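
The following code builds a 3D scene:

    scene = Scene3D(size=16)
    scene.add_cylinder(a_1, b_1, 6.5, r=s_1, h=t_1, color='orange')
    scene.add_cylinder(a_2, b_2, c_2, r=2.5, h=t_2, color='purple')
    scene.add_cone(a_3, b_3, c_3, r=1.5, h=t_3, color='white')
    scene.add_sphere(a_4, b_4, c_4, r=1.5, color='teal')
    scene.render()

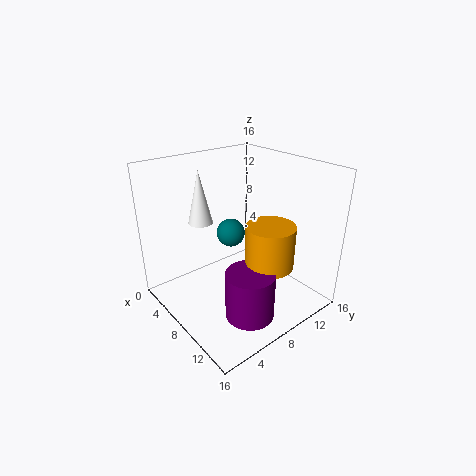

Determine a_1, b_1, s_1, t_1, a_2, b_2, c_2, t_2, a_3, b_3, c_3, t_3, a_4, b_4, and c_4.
a_1 = 12.5; b_1 = 8.5; s_1 = 2.5; t_1 = 4.5; a_2 = 13; b_2 = 5.5; c_2 = 2; t_2 = 5; a_3 = 2; b_3 = 7; c_3 = 8; t_3 = 6.5; a_4 = 8; b_4 = 7; c_4 = 9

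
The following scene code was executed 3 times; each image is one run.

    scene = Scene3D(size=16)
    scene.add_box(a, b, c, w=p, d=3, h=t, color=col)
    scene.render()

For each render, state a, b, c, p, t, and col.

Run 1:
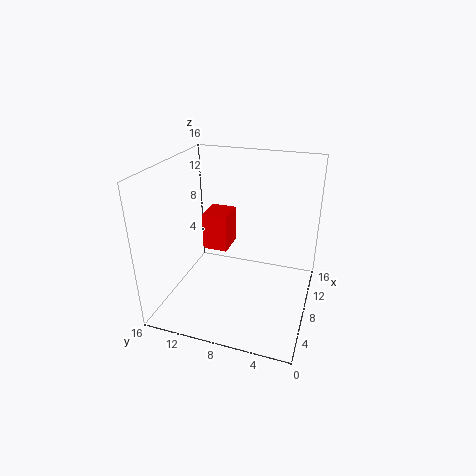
a = 9.5
b = 10
c = 5
p = 3.5
t = 4.5
col = 'red'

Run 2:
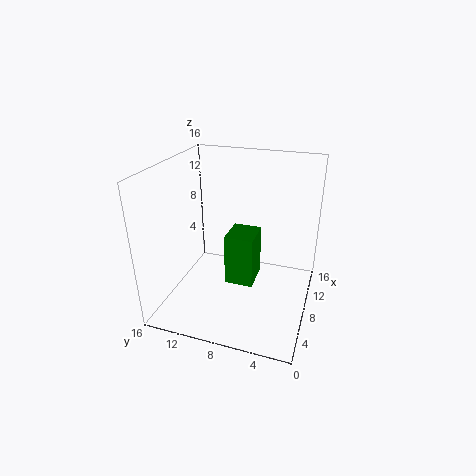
a = 5
b = 5.5
c = 4
p = 3.5
t = 5.5
col = 'green'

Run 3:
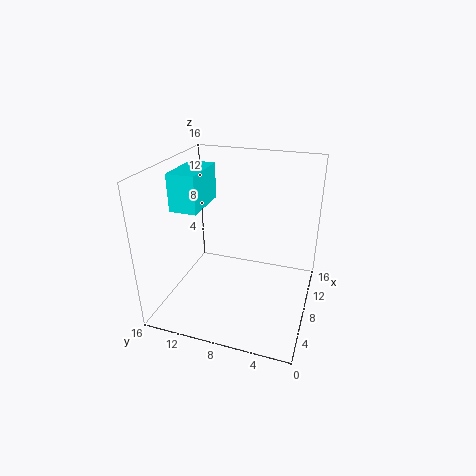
a = 5
b = 11.5
c = 11.5
p = 5.5
t = 4
col = 'cyan'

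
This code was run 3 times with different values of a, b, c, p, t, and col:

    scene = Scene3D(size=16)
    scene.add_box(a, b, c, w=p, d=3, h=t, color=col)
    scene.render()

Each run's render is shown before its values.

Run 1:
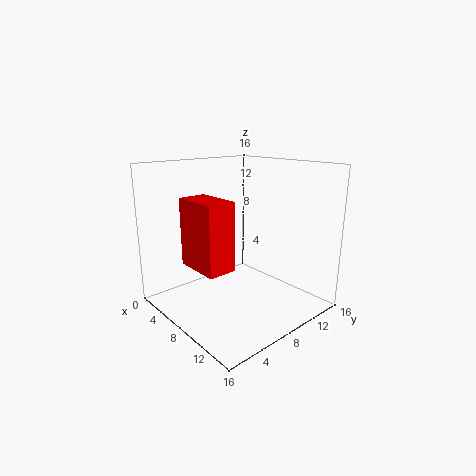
a = 6; b = 2; c = 6; p = 5; t = 7; col = 'red'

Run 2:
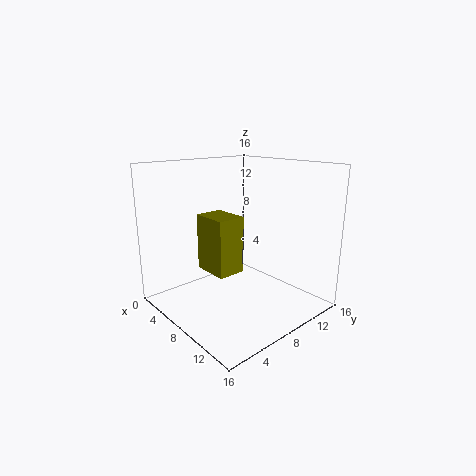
a = 6; b = 4; c = 5; p = 4; t = 6; col = 'olive'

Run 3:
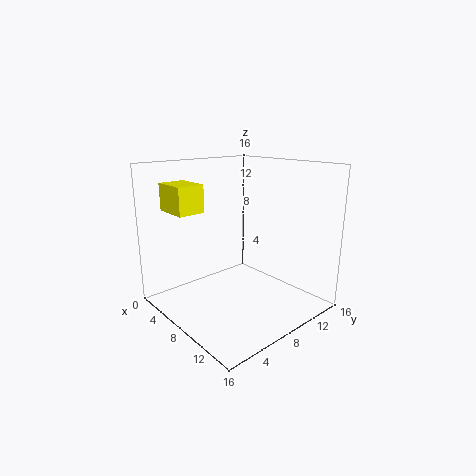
a = 2; b = 2; c = 11; p = 4; t = 3; col = 'yellow'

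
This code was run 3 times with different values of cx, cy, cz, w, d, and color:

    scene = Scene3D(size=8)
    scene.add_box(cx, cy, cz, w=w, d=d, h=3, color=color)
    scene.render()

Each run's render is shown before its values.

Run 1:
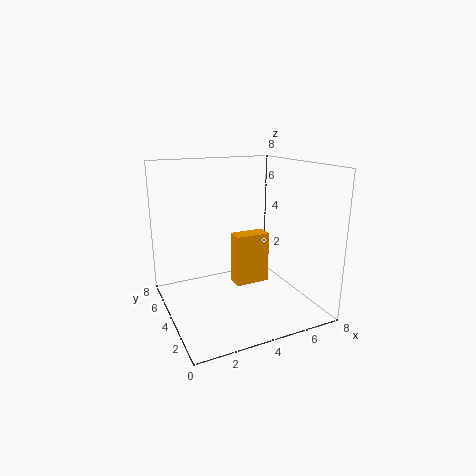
cx = 4
cy = 4
cz = 1
w = 2
d = 1
color = 'orange'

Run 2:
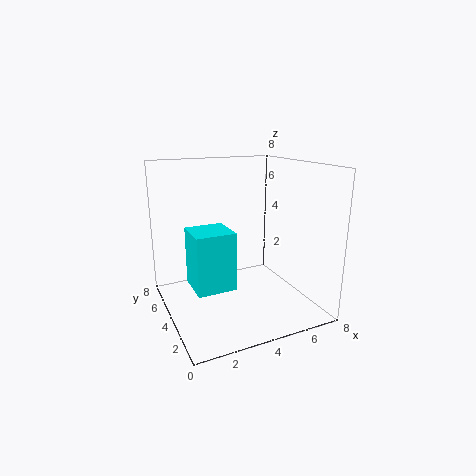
cx = 1
cy = 2
cz = 2
w = 2
d = 2
color = 'cyan'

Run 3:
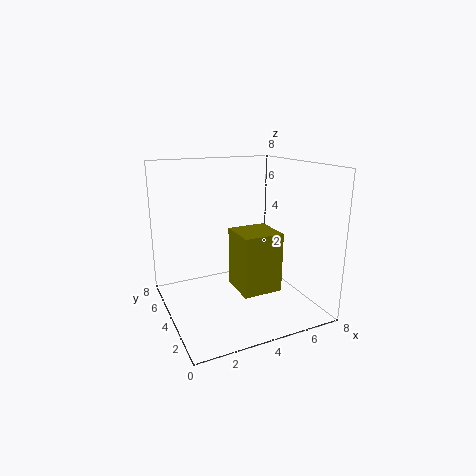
cx = 3
cy = 1
cz = 2
w = 2
d = 2
color = 'olive'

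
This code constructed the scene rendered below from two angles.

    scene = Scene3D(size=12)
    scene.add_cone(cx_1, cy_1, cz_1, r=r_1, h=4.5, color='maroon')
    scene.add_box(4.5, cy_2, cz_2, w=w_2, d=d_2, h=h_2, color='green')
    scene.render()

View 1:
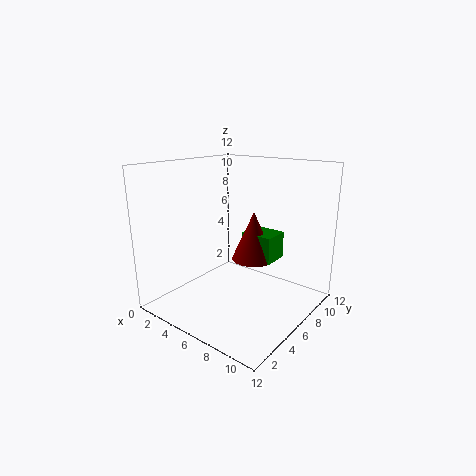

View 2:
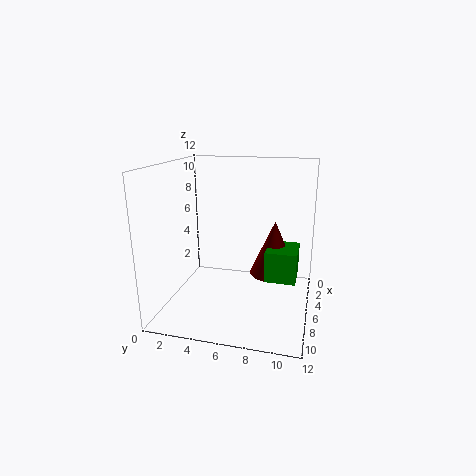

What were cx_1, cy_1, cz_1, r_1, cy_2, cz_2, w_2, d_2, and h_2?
cx_1 = 5.5
cy_1 = 9
cz_1 = 3
r_1 = 2
cy_2 = 8.5
cz_2 = 3
w_2 = 3
d_2 = 2.5
h_2 = 2.5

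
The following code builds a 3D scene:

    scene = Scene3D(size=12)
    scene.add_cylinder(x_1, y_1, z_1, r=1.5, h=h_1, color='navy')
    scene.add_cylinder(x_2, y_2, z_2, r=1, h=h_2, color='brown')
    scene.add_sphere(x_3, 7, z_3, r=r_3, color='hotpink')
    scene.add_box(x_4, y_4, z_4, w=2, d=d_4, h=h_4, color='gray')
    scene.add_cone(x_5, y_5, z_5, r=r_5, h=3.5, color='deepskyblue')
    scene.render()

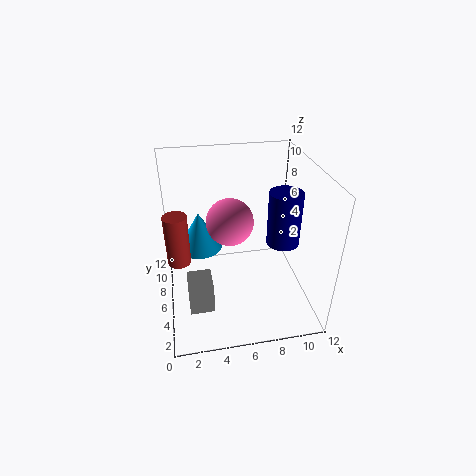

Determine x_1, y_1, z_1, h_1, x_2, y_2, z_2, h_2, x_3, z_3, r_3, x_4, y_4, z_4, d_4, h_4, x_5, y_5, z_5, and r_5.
x_1 = 10.5; y_1 = 7.5; z_1 = 4; h_1 = 5; x_2 = 1; y_2 = 7; z_2 = 3.5; h_2 = 4.5; x_3 = 5.5; z_3 = 7; r_3 = 2; x_4 = 1.5; y_4 = 3; z_4 = 1; d_4 = 2.5; h_4 = 2.5; x_5 = 3; y_5 = 9; z_5 = 3.5; r_5 = 2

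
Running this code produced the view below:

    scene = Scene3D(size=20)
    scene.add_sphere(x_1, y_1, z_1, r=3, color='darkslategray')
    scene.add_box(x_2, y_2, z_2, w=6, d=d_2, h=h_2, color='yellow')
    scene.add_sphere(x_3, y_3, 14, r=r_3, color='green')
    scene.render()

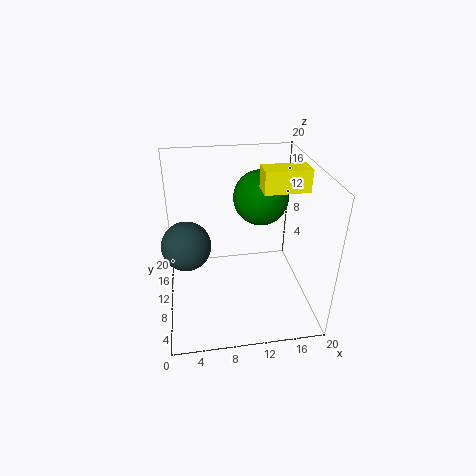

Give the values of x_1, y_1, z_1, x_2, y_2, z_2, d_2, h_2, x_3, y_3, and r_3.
x_1 = 3; y_1 = 6; z_1 = 12; x_2 = 13; y_2 = 8; z_2 = 17; d_2 = 3; h_2 = 3; x_3 = 14; y_3 = 14; r_3 = 4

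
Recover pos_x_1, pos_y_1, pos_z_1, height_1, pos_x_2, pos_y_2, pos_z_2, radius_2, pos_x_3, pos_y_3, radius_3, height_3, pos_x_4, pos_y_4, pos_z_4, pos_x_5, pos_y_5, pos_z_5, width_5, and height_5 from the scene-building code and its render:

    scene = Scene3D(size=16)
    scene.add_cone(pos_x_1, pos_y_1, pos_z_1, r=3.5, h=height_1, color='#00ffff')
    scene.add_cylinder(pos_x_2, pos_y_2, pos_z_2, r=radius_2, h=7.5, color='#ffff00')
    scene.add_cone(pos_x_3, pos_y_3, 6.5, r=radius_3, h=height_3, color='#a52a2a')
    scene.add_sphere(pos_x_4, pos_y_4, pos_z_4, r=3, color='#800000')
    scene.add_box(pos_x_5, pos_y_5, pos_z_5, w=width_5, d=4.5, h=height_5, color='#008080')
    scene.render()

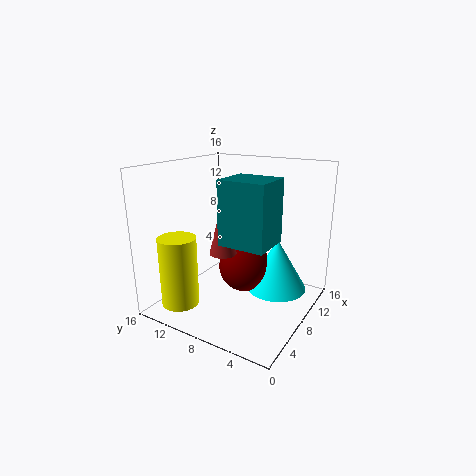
pos_x_1 = 11; pos_y_1 = 4.5; pos_z_1 = 1.5; height_1 = 6; pos_x_2 = 2.5; pos_y_2 = 12; pos_z_2 = 1.5; radius_2 = 2; pos_x_3 = 6.5; pos_y_3 = 9; radius_3 = 1.5; height_3 = 6; pos_x_4 = 9.5; pos_y_4 = 8; pos_z_4 = 4; pos_x_5 = 2; pos_y_5 = 2; pos_z_5 = 9.5; width_5 = 4; height_5 = 6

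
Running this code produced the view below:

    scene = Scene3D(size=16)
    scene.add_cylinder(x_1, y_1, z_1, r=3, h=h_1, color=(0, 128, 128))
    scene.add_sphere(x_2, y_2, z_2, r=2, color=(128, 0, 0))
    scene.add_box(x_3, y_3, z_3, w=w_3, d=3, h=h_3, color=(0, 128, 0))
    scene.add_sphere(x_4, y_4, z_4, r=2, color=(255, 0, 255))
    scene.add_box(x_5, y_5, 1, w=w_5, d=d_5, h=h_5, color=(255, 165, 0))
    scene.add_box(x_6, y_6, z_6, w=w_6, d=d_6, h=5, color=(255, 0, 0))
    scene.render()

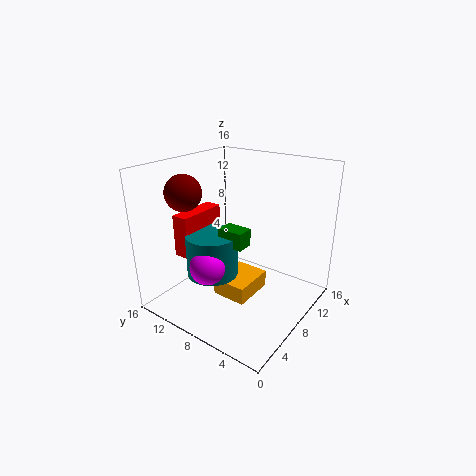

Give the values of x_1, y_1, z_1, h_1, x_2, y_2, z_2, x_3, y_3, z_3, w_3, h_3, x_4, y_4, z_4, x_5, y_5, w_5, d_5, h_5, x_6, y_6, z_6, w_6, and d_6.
x_1 = 7; y_1 = 11; z_1 = 3; h_1 = 5; x_2 = 5; y_2 = 13; z_2 = 13; x_3 = 7; y_3 = 7; z_3 = 7; w_3 = 2; h_3 = 2; x_4 = 5; y_4 = 10; z_4 = 5; x_5 = 6; y_5 = 6; w_5 = 5; d_5 = 4; h_5 = 2; x_6 = 5; y_6 = 13; z_6 = 5; w_6 = 6; d_6 = 2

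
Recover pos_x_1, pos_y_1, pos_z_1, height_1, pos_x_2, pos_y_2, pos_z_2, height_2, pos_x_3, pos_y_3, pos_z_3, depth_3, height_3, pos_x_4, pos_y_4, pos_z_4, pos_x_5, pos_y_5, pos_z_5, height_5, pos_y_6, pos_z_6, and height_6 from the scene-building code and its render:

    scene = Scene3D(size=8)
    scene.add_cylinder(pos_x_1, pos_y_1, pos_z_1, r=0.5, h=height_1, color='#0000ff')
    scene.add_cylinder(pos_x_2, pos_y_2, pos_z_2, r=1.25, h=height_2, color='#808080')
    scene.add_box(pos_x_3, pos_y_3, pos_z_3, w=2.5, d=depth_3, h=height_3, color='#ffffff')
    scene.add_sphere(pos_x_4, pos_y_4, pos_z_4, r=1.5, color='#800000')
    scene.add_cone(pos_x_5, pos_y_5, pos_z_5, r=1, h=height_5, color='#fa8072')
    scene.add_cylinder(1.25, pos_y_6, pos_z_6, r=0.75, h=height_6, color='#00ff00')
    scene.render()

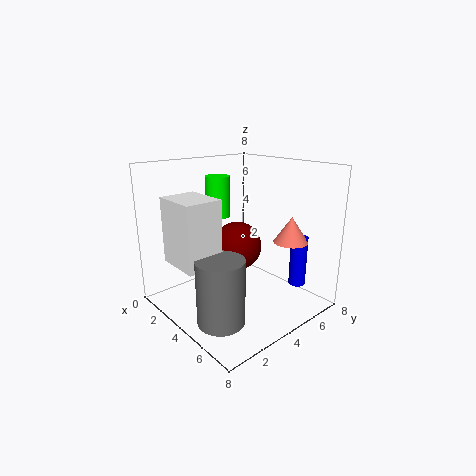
pos_x_1 = 5.75, pos_y_1 = 7.25, pos_z_1 = 0.75, height_1 = 3, pos_x_2 = 5.25, pos_y_2 = 1.75, pos_z_2 = 0.25, height_2 = 3.5, pos_x_3 = 2, pos_y_3 = 0.5, pos_z_3 = 3, depth_3 = 2, height_3 = 3.5, pos_x_4 = 2.5, pos_y_4 = 5.25, pos_z_4 = 2.75, pos_x_5 = 5.5, pos_y_5 = 6.75, pos_z_5 = 3.5, height_5 = 1.5, pos_y_6 = 4.75, pos_z_6 = 4.5, height_6 = 2.5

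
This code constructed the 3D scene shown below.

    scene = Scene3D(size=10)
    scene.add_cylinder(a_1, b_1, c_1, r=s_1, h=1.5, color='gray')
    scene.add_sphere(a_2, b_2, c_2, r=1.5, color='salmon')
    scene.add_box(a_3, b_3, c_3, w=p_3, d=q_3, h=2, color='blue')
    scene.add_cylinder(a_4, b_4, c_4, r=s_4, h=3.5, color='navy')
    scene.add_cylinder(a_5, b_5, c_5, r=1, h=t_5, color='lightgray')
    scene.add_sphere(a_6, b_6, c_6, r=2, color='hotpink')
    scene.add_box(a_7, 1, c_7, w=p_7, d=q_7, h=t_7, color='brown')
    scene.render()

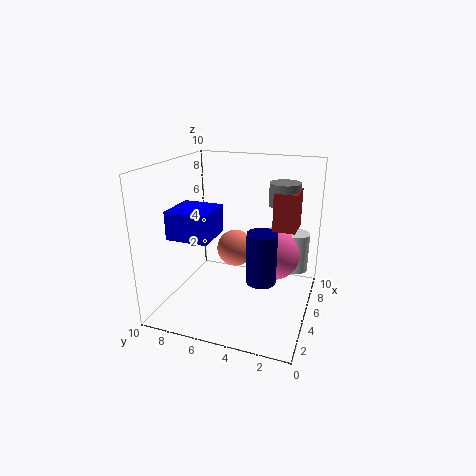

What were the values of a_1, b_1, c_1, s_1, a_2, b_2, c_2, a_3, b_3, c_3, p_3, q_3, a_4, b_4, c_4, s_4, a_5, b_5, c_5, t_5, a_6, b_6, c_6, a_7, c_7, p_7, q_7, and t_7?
a_1 = 5.5
b_1 = 2
c_1 = 7.5
s_1 = 1
a_2 = 8.5
b_2 = 6.5
c_2 = 2.5
a_3 = 3
b_3 = 6.5
c_3 = 5
p_3 = 3
q_3 = 3
a_4 = 4
b_4 = 3
c_4 = 2.5
s_4 = 1
a_5 = 8.5
b_5 = 1.5
c_5 = 1.5
t_5 = 3
a_6 = 7.5
b_6 = 3
c_6 = 3
a_7 = 4.5
c_7 = 6
p_7 = 2
q_7 = 1.5
t_7 = 2.5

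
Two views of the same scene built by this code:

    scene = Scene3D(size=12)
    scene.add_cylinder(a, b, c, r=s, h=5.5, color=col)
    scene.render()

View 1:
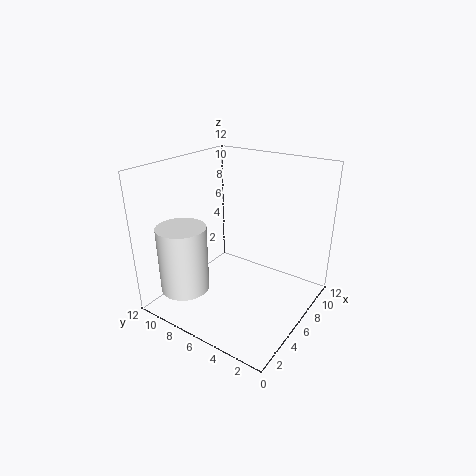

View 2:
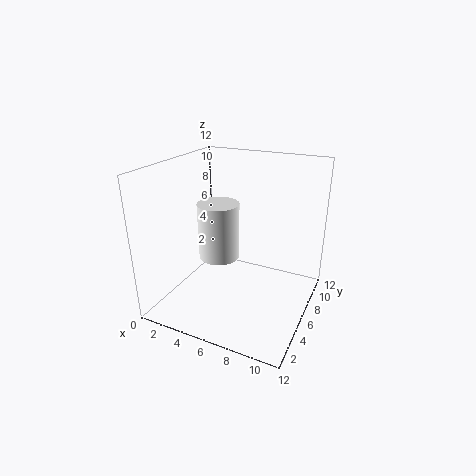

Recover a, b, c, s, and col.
a = 2.5, b = 9, c = 2, s = 2, col = 'white'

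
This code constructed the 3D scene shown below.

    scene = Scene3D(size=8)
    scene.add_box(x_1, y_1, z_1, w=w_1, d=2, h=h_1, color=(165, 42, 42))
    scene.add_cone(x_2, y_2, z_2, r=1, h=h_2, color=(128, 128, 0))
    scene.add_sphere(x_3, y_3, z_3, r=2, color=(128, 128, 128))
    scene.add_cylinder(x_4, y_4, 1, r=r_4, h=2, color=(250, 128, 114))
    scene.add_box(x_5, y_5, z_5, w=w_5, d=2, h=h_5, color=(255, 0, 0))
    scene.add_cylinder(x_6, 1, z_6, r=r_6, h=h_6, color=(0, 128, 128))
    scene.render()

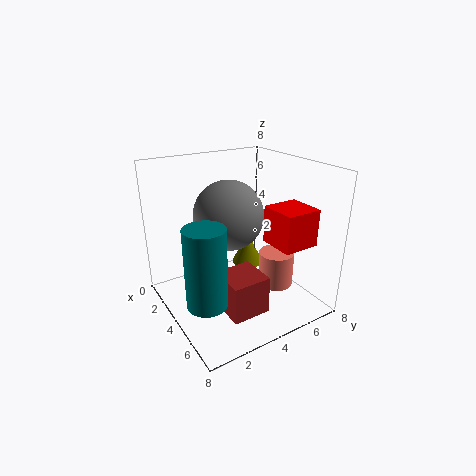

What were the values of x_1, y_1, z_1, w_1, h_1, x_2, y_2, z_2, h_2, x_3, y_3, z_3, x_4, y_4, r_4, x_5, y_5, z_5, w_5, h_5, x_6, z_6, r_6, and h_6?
x_1 = 5, y_1 = 2, z_1 = 1, w_1 = 2, h_1 = 2, x_2 = 2, y_2 = 6, z_2 = 1, h_2 = 2, x_3 = 3, y_3 = 4, z_3 = 5, x_4 = 5, y_4 = 6, r_4 = 1, x_5 = 5, y_5 = 5, z_5 = 4, w_5 = 2, h_5 = 2, x_6 = 6, z_6 = 2, r_6 = 1, h_6 = 4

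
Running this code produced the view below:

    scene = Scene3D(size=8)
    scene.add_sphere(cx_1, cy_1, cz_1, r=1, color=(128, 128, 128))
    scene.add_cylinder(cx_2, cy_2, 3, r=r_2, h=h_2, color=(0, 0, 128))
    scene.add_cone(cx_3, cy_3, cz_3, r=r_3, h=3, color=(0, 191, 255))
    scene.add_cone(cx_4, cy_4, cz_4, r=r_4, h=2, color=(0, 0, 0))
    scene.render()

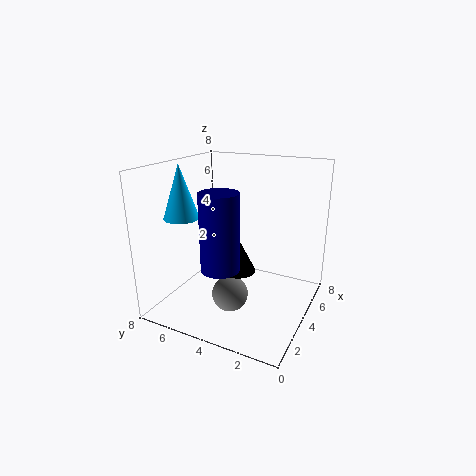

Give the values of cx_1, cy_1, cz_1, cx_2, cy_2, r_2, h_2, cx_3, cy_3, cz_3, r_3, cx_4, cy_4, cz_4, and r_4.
cx_1 = 3; cy_1 = 4; cz_1 = 1; cx_2 = 2; cy_2 = 4; r_2 = 1; h_2 = 4; cx_3 = 3; cy_3 = 7; cz_3 = 5; r_3 = 1; cx_4 = 4; cy_4 = 4; cz_4 = 2; r_4 = 1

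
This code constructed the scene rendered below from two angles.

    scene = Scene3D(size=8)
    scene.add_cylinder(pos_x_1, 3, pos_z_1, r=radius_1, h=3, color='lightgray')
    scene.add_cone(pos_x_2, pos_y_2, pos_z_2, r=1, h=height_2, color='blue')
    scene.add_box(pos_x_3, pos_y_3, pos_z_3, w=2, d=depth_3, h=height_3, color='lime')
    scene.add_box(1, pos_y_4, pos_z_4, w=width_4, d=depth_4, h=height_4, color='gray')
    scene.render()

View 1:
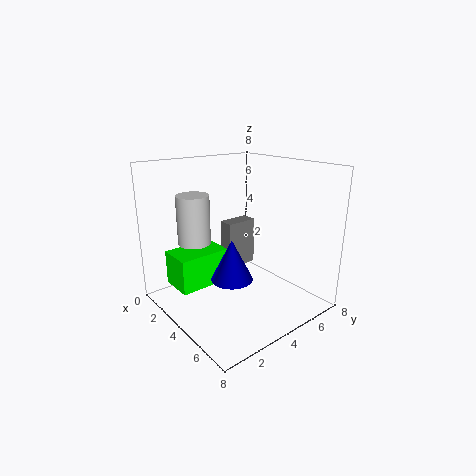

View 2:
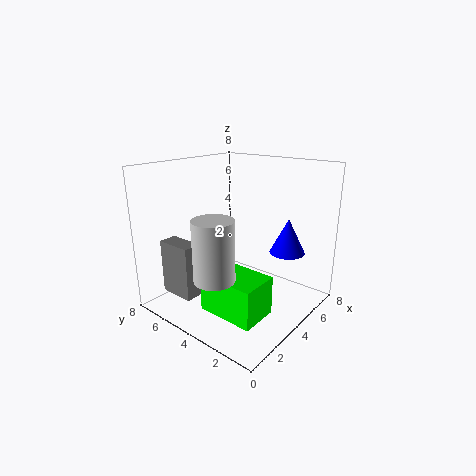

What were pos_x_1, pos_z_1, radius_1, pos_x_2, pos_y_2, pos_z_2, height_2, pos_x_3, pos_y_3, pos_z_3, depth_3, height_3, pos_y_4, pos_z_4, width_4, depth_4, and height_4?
pos_x_1 = 1
pos_z_1 = 3
radius_1 = 1
pos_x_2 = 6
pos_y_2 = 2
pos_z_2 = 3
height_2 = 2
pos_x_3 = 1
pos_y_3 = 1
pos_z_3 = 1
depth_3 = 3
height_3 = 2
pos_y_4 = 5
pos_z_4 = 1
width_4 = 1
depth_4 = 2
height_4 = 3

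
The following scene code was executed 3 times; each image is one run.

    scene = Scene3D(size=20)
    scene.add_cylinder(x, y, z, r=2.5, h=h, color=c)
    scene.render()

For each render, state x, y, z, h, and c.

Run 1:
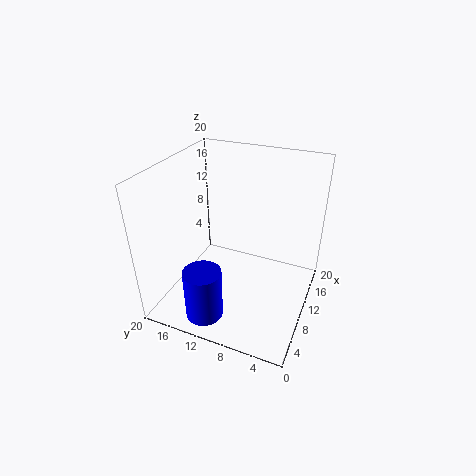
x = 3
y = 12
z = 1.5
h = 7
c = 'blue'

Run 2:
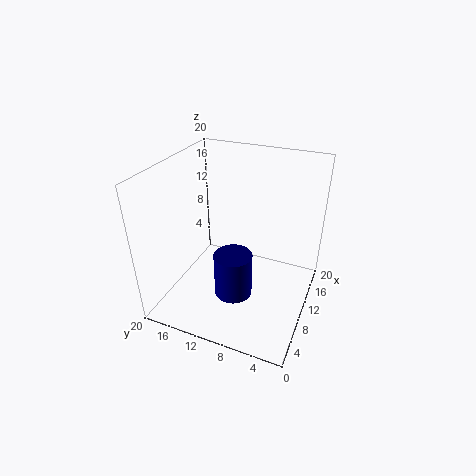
x = 6
y = 9
z = 4
h = 6
c = 'navy'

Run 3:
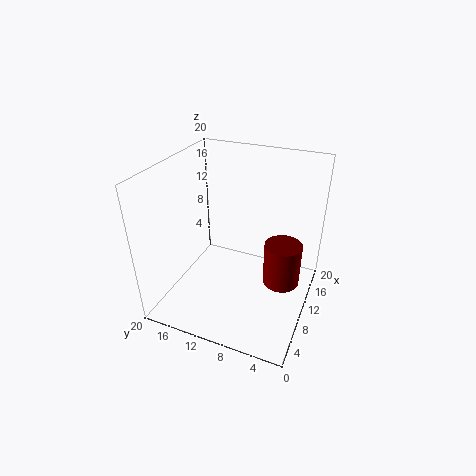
x = 10
y = 3.5
z = 4.5
h = 6
c = 'maroon'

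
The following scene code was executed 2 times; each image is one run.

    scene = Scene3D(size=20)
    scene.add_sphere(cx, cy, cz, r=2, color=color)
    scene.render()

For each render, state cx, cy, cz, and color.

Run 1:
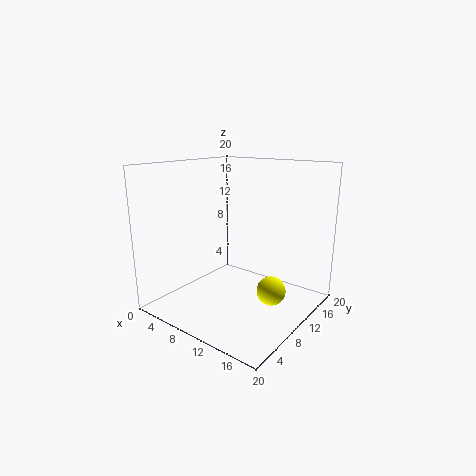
cx = 15; cy = 11; cz = 3; color = 'yellow'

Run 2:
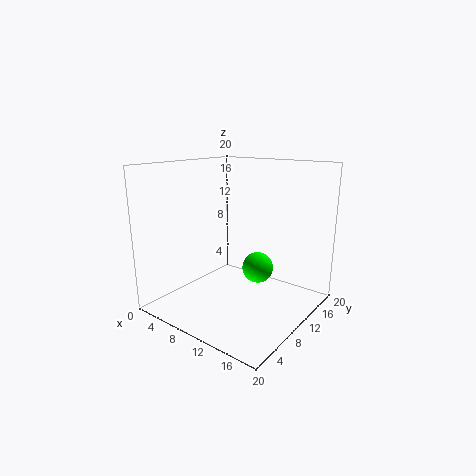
cx = 14; cy = 9; cz = 7; color = 'lime'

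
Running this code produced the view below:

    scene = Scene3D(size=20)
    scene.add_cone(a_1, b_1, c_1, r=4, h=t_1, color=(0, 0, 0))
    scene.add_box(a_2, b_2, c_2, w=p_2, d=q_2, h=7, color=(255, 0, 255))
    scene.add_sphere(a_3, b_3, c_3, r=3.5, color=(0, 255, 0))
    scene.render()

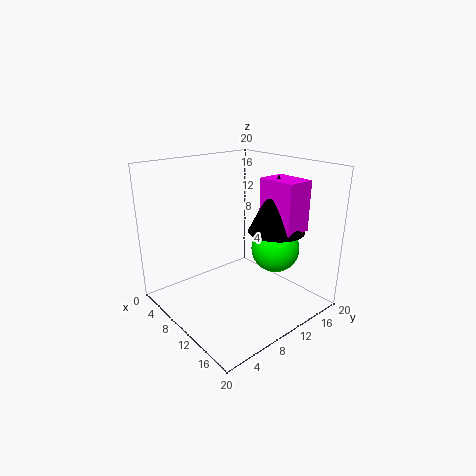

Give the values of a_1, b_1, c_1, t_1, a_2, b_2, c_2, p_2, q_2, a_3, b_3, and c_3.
a_1 = 12.5; b_1 = 15; c_1 = 10.5; t_1 = 8; a_2 = 10.5; b_2 = 13.5; c_2 = 11; p_2 = 5.5; q_2 = 4; a_3 = 12; b_3 = 15.5; c_3 = 7.5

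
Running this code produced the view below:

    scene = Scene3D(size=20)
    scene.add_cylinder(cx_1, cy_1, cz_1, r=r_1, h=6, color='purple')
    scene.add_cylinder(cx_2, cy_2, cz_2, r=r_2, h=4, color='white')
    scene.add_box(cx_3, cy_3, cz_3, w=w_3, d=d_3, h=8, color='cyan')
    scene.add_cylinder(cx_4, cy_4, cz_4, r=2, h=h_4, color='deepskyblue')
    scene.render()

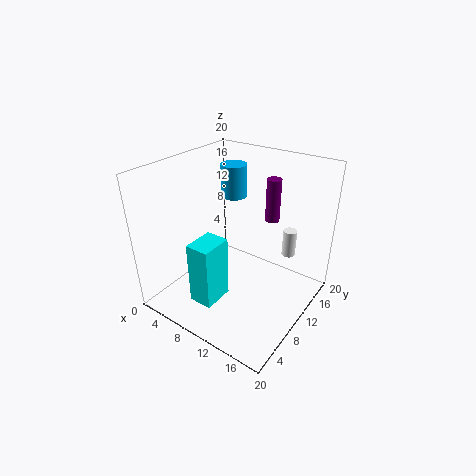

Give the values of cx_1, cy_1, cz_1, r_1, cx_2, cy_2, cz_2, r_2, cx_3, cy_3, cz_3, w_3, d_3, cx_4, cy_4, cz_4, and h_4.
cx_1 = 13; cy_1 = 14; cz_1 = 12; r_1 = 1; cx_2 = 15; cy_2 = 16; cz_2 = 6; r_2 = 1; cx_3 = 9; cy_3 = 1; cz_3 = 5; w_3 = 3; d_3 = 4; cx_4 = 5; cy_4 = 16; cz_4 = 13; h_4 = 5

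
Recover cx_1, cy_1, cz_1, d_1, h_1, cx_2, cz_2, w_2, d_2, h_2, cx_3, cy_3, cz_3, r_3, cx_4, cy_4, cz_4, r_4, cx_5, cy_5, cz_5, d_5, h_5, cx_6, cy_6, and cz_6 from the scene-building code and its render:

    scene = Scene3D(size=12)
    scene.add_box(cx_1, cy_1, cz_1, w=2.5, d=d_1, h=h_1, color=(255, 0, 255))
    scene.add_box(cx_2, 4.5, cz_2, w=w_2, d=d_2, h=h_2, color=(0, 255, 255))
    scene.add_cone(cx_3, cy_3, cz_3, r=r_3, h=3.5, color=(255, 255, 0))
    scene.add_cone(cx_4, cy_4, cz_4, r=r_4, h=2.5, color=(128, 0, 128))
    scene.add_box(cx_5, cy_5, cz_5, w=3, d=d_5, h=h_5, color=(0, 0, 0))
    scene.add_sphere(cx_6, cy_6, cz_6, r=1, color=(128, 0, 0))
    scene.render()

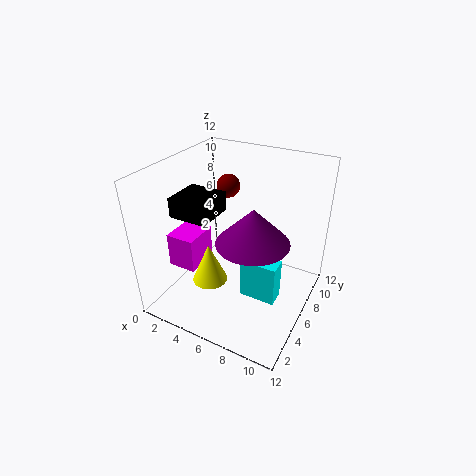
cx_1 = 0.5
cy_1 = 3.5
cz_1 = 3
d_1 = 3
h_1 = 3
cx_2 = 7
cz_2 = 1.5
w_2 = 3
d_2 = 1.5
h_2 = 3.5
cx_3 = 4
cy_3 = 4.5
cz_3 = 2
r_3 = 1.5
cx_4 = 9
cy_4 = 2.5
cz_4 = 8.5
r_4 = 2.5
cx_5 = 2.5
cy_5 = 2
cz_5 = 9
d_5 = 3
h_5 = 1.5
cx_6 = 4
cy_6 = 8
cz_6 = 9.5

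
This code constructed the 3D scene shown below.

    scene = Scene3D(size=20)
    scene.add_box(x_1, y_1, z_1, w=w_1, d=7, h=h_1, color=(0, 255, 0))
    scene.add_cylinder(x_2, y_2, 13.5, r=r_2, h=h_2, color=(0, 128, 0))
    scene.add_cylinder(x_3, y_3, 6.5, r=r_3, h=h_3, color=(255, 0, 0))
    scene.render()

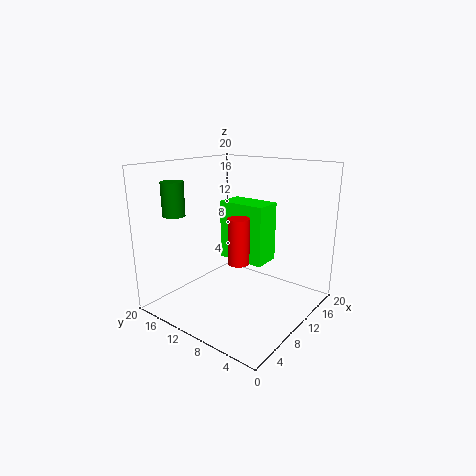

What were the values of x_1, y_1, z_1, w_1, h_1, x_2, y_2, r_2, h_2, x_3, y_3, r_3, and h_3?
x_1 = 11
y_1 = 7
z_1 = 6
w_1 = 4
h_1 = 8.5
x_2 = 4
y_2 = 16
r_2 = 1.5
h_2 = 4.5
x_3 = 9.5
y_3 = 9.5
r_3 = 1.5
h_3 = 6.5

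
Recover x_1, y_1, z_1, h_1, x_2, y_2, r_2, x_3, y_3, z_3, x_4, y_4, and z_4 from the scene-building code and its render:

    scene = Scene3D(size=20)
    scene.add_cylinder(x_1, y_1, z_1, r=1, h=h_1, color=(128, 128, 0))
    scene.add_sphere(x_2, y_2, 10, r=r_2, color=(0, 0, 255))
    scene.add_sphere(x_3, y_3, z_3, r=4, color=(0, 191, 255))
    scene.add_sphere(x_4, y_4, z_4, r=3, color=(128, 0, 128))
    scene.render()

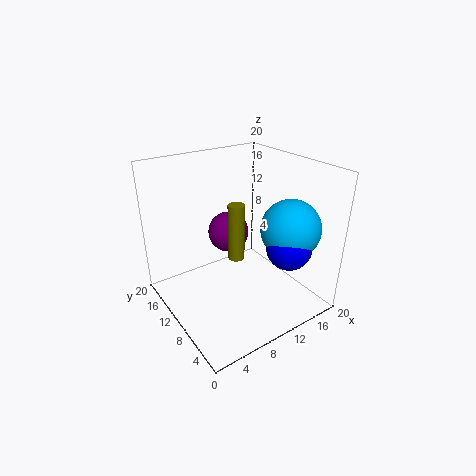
x_1 = 7
y_1 = 6
z_1 = 10
h_1 = 7
x_2 = 14
y_2 = 4
r_2 = 3
x_3 = 15
y_3 = 5
z_3 = 12
x_4 = 11
y_4 = 14
z_4 = 9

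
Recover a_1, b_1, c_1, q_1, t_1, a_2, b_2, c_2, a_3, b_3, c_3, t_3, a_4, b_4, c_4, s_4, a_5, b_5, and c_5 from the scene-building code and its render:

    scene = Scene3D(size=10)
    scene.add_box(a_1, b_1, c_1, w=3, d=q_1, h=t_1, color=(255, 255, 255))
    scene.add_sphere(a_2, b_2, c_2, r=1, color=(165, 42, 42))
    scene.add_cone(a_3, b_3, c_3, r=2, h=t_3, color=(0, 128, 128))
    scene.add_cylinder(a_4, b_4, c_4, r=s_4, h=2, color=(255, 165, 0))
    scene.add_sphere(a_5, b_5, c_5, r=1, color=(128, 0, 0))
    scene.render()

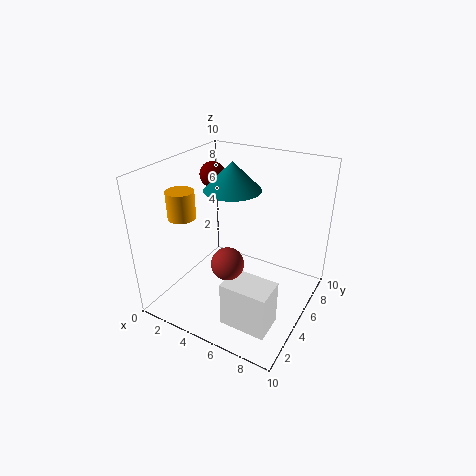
a_1 = 6
b_1 = 1
c_1 = 1
q_1 = 2
t_1 = 3
a_2 = 6
b_2 = 2
c_2 = 5
a_3 = 4
b_3 = 6
c_3 = 8
t_3 = 2
a_4 = 1
b_4 = 4
c_4 = 6
s_4 = 1
a_5 = 1
b_5 = 8
c_5 = 8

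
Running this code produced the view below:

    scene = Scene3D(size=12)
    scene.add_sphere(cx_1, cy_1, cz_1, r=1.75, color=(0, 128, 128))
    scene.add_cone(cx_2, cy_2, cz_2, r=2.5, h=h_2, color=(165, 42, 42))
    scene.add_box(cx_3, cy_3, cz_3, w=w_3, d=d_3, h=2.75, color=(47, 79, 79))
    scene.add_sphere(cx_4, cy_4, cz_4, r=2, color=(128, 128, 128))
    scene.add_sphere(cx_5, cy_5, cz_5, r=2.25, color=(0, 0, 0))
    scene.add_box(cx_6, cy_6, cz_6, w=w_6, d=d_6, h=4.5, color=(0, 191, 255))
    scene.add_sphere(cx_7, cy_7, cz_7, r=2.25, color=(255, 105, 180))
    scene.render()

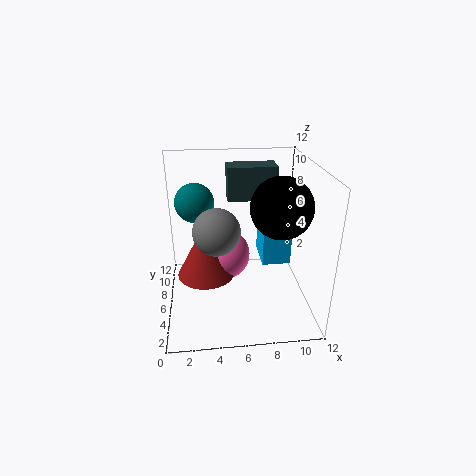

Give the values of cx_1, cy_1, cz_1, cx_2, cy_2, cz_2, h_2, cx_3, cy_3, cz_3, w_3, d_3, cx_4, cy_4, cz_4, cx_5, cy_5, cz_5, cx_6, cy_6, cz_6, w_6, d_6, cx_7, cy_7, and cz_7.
cx_1 = 2.5; cy_1 = 9.25; cz_1 = 8; cx_2 = 3.25; cy_2 = 6.75; cz_2 = 2.25; h_2 = 4.75; cx_3 = 5.25; cy_3 = 6.5; cz_3 = 9; w_3 = 4; d_3 = 2; cx_4 = 4.25; cy_4 = 6.25; cz_4 = 6.5; cx_5 = 8.75; cy_5 = 3; cz_5 = 9.75; cx_6 = 7.75; cy_6 = 4; cz_6 = 4.5; w_6 = 2.25; d_6 = 3; cx_7 = 5; cy_7 = 7.75; cz_7 = 3.5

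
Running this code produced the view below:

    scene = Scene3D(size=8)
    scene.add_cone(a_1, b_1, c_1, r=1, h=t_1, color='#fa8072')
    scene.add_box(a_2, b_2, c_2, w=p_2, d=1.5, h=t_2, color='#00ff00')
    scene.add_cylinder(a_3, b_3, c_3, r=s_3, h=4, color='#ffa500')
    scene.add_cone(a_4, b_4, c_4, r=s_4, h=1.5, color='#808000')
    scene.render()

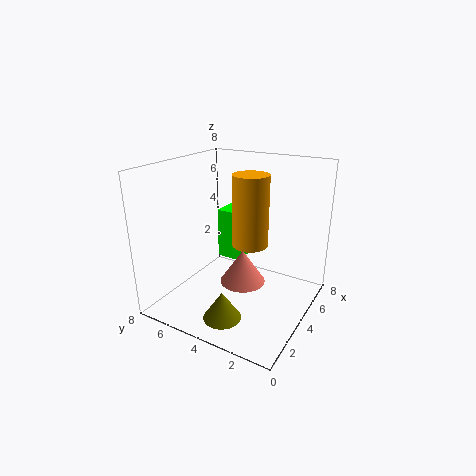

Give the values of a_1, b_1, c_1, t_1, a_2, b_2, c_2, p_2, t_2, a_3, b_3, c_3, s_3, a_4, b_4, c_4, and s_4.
a_1 = 1, b_1 = 2, c_1 = 3.5, t_1 = 1.5, a_2 = 5, b_2 = 4.5, c_2 = 2, p_2 = 2, t_2 = 3, a_3 = 4.5, b_3 = 3.5, c_3 = 3.5, s_3 = 1, a_4 = 1.5, b_4 = 3.5, c_4 = 0.5, s_4 = 1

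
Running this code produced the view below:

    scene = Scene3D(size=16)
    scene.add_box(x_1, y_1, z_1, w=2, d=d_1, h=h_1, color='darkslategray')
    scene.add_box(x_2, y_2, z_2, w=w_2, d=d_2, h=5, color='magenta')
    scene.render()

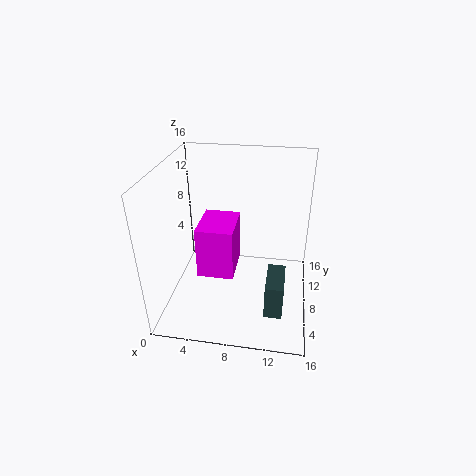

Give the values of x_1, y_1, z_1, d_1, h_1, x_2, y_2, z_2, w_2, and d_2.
x_1 = 11.5; y_1 = 4; z_1 = 0.5; d_1 = 4.5; h_1 = 4; x_2 = 5; y_2 = 2; z_2 = 7; w_2 = 3.5; d_2 = 4.5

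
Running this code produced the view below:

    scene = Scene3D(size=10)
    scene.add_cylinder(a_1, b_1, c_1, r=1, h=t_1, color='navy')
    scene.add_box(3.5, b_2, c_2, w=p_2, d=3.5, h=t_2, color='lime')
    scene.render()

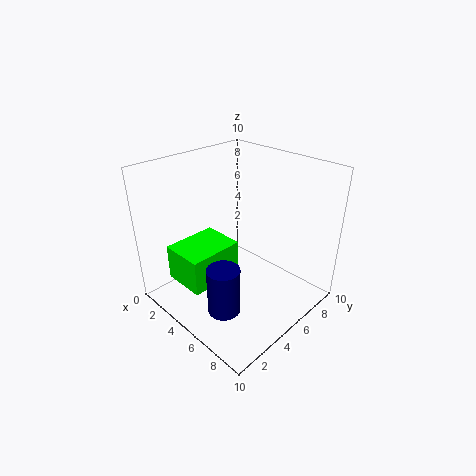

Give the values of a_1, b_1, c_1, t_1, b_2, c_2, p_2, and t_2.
a_1 = 7.25, b_1 = 1.5, c_1 = 2.25, t_1 = 3, b_2 = 0.25, c_2 = 3.5, p_2 = 2.75, t_2 = 2.25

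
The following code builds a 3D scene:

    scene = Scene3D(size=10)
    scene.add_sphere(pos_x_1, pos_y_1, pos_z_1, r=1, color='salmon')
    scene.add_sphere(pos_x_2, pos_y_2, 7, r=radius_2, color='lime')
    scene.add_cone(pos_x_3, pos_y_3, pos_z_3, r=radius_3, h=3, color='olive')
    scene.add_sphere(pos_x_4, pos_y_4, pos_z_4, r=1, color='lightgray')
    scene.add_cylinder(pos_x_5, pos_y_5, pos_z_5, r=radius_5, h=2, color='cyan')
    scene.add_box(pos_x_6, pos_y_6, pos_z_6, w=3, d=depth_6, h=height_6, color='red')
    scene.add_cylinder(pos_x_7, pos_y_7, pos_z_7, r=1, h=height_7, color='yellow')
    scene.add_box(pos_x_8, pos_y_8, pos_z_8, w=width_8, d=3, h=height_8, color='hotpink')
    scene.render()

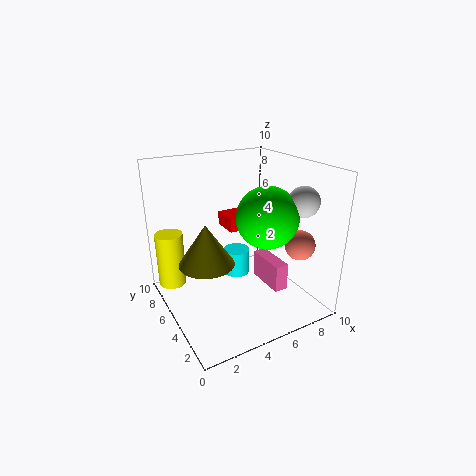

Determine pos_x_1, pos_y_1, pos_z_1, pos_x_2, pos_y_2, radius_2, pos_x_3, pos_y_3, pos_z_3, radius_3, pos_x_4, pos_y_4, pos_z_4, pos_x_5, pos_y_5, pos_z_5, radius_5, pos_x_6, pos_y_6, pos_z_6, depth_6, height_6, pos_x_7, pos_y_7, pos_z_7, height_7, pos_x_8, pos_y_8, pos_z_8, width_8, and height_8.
pos_x_1 = 8, pos_y_1 = 2, pos_z_1 = 5, pos_x_2 = 6, pos_y_2 = 3, radius_2 = 2, pos_x_3 = 3, pos_y_3 = 6, pos_z_3 = 3, radius_3 = 2, pos_x_4 = 8, pos_y_4 = 2, pos_z_4 = 8, pos_x_5 = 6, pos_y_5 = 7, pos_z_5 = 1, radius_5 = 1, pos_x_6 = 5, pos_y_6 = 6, pos_z_6 = 5, depth_6 = 2, height_6 = 1, pos_x_7 = 1, pos_y_7 = 8, pos_z_7 = 1, height_7 = 4, pos_x_8 = 7, pos_y_8 = 3, pos_z_8 = 1, width_8 = 1, height_8 = 2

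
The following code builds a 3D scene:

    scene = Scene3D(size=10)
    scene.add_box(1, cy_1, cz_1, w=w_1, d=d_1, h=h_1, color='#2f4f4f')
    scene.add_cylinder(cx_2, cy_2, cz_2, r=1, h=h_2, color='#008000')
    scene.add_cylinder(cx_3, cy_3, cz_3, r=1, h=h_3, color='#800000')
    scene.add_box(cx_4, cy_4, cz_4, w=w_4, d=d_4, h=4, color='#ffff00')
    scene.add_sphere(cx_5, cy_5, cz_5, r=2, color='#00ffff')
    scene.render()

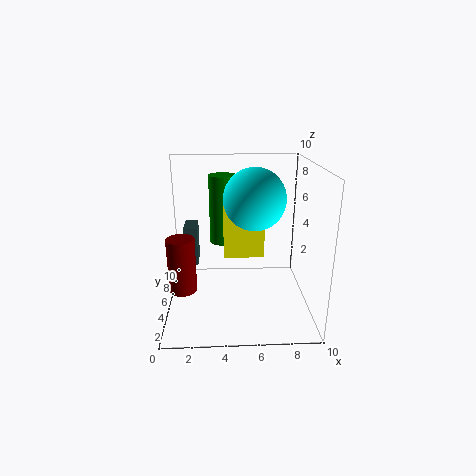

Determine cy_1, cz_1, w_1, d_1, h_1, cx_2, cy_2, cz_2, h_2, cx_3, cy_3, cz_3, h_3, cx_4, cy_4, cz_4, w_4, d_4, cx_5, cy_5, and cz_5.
cy_1 = 7, cz_1 = 2, w_1 = 1, d_1 = 2, h_1 = 3, cx_2 = 4, cy_2 = 7, cz_2 = 4, h_2 = 5, cx_3 = 1, cy_3 = 5, cz_3 = 1, h_3 = 4, cx_4 = 4, cy_4 = 6, cz_4 = 3, w_4 = 3, d_4 = 3, cx_5 = 6, cy_5 = 4, cz_5 = 8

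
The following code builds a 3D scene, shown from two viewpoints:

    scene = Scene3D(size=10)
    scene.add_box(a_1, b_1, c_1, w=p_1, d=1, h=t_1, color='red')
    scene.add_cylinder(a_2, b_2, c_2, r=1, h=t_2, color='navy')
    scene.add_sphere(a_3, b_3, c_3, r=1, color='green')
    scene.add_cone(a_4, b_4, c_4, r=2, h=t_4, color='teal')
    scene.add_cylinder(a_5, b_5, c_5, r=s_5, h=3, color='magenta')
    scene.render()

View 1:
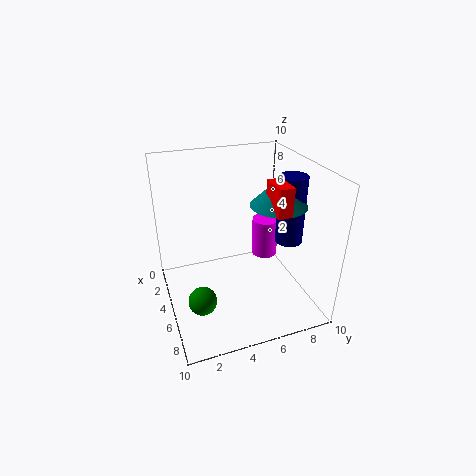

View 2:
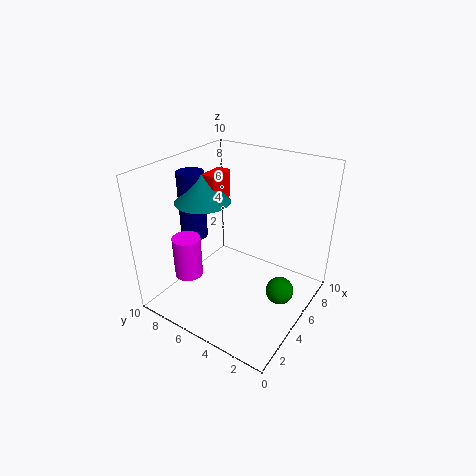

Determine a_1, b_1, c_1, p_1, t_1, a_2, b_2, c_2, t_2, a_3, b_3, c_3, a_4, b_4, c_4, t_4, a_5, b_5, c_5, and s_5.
a_1 = 5
b_1 = 7
c_1 = 7
p_1 = 2
t_1 = 2
a_2 = 5
b_2 = 9
c_2 = 4
t_2 = 5
a_3 = 6
b_3 = 2
c_3 = 1
a_4 = 5
b_4 = 8
c_4 = 7
t_4 = 2
a_5 = 3
b_5 = 8
c_5 = 2
s_5 = 1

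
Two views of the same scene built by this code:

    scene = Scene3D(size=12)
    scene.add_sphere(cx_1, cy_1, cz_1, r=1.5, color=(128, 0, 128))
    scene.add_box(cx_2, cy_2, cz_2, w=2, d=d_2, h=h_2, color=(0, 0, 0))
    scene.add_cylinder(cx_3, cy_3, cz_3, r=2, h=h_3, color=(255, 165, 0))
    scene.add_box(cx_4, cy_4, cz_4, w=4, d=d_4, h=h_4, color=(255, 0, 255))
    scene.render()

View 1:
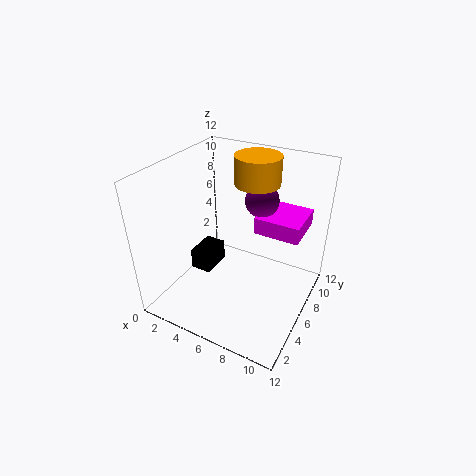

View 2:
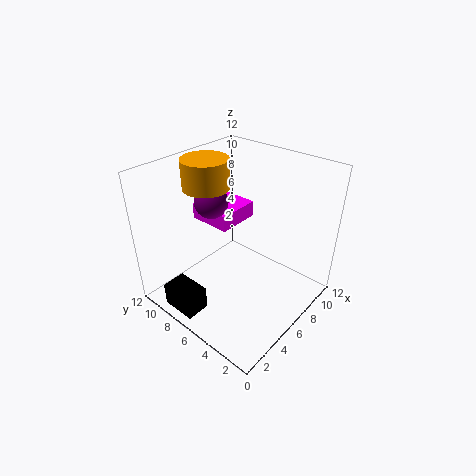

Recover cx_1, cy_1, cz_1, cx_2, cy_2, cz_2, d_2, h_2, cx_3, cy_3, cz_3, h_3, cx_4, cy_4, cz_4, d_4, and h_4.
cx_1 = 6.5
cy_1 = 9.5
cz_1 = 8
cx_2 = 0.5
cy_2 = 6.5
cz_2 = 0.5
d_2 = 3
h_2 = 2
cx_3 = 6
cy_3 = 9.5
cz_3 = 9.5
h_3 = 2.5
cx_4 = 6.5
cy_4 = 8
cz_4 = 5.5
d_4 = 4
h_4 = 1.5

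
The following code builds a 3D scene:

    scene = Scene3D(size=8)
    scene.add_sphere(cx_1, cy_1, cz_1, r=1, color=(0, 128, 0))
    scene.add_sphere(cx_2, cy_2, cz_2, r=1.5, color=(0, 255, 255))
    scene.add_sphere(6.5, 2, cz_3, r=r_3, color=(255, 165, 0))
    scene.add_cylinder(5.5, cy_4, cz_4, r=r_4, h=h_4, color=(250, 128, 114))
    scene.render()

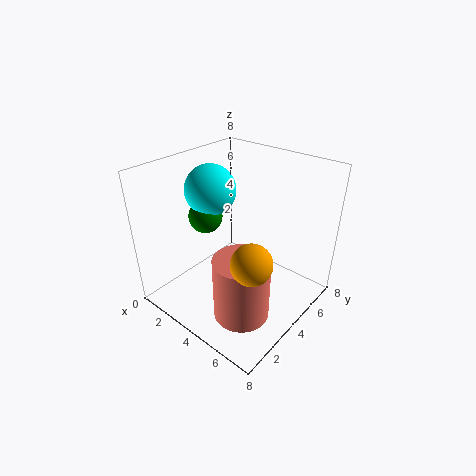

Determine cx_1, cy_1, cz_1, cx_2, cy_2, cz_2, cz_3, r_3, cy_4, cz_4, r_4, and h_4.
cx_1 = 1.5
cy_1 = 4
cz_1 = 4.5
cx_2 = 1.5
cy_2 = 4.5
cz_2 = 6
cz_3 = 4.5
r_3 = 1
cy_4 = 2.5
cz_4 = 0.5
r_4 = 1.5
h_4 = 3.5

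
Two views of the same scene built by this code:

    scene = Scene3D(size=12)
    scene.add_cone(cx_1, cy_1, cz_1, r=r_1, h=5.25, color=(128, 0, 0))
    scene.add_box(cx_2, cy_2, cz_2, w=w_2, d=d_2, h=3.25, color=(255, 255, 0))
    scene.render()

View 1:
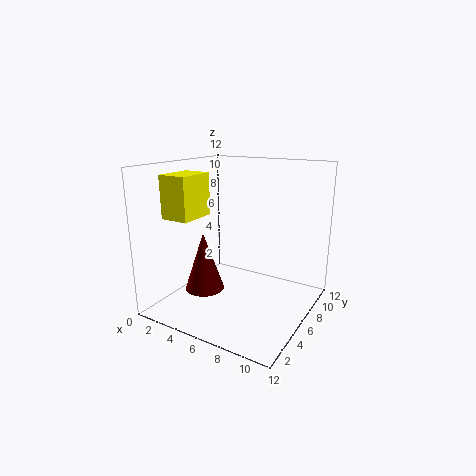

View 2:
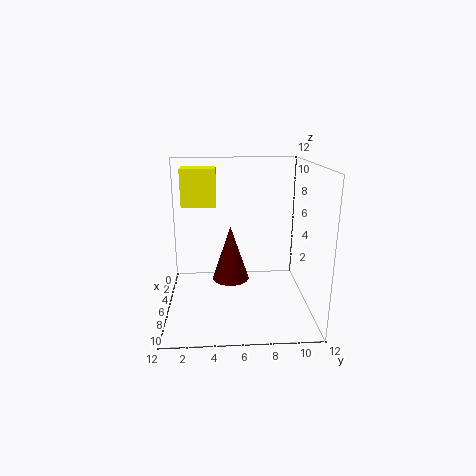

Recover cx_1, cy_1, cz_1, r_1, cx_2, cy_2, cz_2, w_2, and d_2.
cx_1 = 2.75
cy_1 = 5.5
cz_1 = 0.75
r_1 = 1.75
cx_2 = 2.25
cy_2 = 1.25
cz_2 = 8.25
w_2 = 2.25
d_2 = 3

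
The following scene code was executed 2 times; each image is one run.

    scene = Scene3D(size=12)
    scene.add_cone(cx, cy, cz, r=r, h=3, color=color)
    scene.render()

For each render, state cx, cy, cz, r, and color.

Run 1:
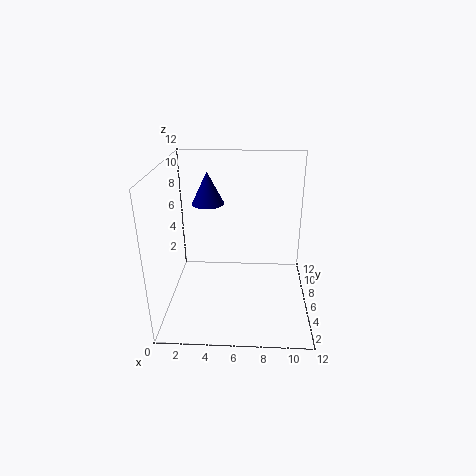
cx = 3; cy = 10; cz = 7.5; r = 1.5; color = 'navy'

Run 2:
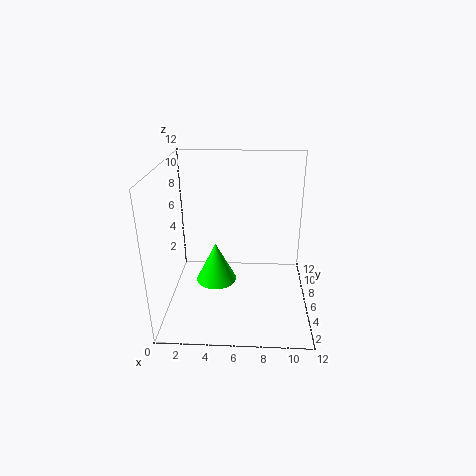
cx = 4.5; cy = 3; cz = 4; r = 1.5; color = 'lime'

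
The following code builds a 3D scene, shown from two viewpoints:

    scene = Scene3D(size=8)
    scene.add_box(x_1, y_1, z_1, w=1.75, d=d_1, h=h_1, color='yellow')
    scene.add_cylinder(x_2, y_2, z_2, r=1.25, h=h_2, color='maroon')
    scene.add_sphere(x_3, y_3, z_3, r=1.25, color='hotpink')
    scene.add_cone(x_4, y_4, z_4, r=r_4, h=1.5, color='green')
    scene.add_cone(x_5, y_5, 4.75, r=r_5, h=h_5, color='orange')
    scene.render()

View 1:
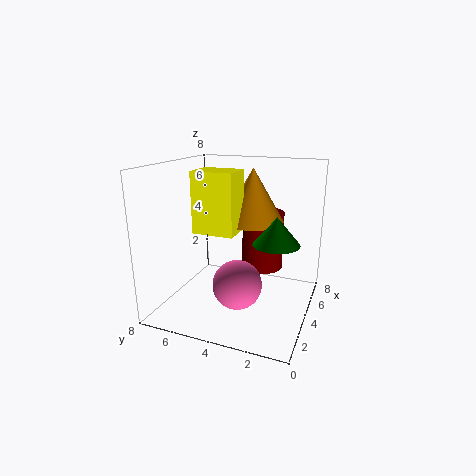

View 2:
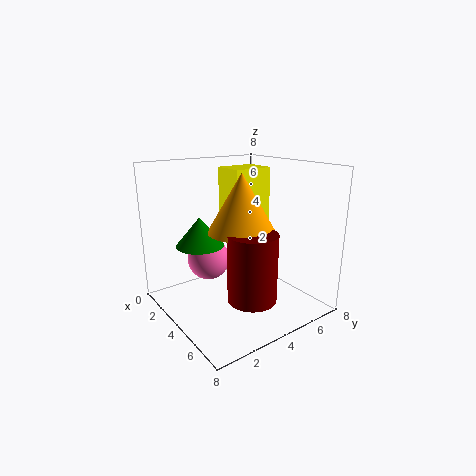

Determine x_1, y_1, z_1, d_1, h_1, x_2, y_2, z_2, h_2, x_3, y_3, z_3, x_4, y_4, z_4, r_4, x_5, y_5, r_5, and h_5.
x_1 = 2.5, y_1 = 3.75, z_1 = 4.5, d_1 = 2.25, h_1 = 3.25, x_2 = 6.25, y_2 = 3.25, z_2 = 1.5, h_2 = 3.5, x_3 = 2, y_3 = 3.25, z_3 = 2.25, x_4 = 3.75, y_4 = 1.75, z_4 = 4, r_4 = 1.25, x_5 = 5, y_5 = 3.5, r_5 = 1.75, h_5 = 3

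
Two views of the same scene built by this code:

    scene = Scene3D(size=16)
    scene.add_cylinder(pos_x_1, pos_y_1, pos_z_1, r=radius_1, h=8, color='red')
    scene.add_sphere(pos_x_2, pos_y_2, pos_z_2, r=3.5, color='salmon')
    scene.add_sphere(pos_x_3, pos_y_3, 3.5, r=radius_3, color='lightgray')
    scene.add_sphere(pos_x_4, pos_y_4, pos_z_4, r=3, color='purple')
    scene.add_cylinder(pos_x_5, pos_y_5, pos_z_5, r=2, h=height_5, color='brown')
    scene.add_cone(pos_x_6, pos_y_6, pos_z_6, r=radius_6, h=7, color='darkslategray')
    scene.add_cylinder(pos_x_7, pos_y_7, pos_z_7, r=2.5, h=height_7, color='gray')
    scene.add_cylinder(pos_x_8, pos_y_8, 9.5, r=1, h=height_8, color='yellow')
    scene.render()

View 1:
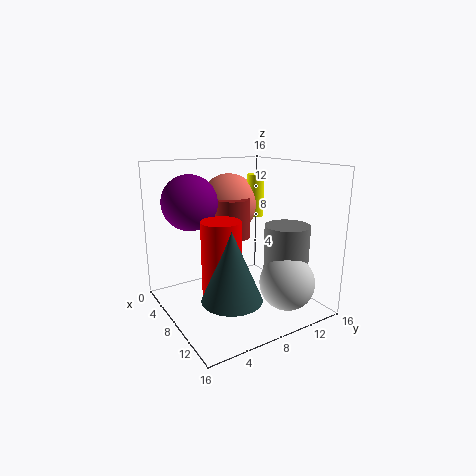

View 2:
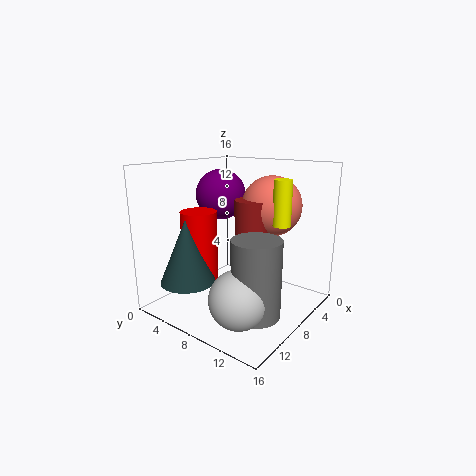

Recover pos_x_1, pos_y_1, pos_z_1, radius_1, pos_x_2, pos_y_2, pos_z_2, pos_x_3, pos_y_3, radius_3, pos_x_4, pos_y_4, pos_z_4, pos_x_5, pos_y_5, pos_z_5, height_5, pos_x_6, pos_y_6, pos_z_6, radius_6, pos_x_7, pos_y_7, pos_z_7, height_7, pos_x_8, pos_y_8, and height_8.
pos_x_1 = 10.5
pos_y_1 = 4.5
pos_z_1 = 3
radius_1 = 2
pos_x_2 = 3.5
pos_y_2 = 9.5
pos_z_2 = 11
pos_x_3 = 12.5
pos_y_3 = 11.5
radius_3 = 3
pos_x_4 = 5.5
pos_y_4 = 3.5
pos_z_4 = 12
pos_x_5 = 6
pos_y_5 = 8.5
pos_z_5 = 7.5
height_5 = 4.5
pos_x_6 = 12.5
pos_y_6 = 4.5
pos_z_6 = 3.5
radius_6 = 3
pos_x_7 = 11
pos_y_7 = 12.5
pos_z_7 = 1.5
height_7 = 8
pos_x_8 = 5.5
pos_y_8 = 12
height_8 = 5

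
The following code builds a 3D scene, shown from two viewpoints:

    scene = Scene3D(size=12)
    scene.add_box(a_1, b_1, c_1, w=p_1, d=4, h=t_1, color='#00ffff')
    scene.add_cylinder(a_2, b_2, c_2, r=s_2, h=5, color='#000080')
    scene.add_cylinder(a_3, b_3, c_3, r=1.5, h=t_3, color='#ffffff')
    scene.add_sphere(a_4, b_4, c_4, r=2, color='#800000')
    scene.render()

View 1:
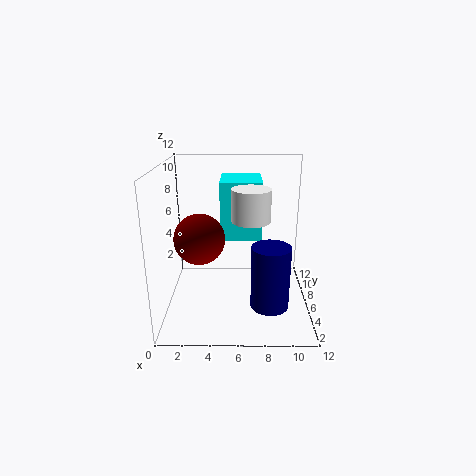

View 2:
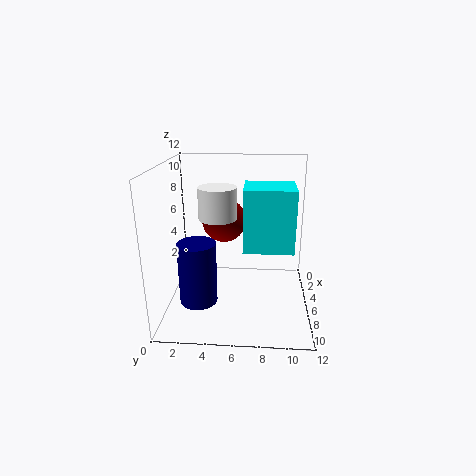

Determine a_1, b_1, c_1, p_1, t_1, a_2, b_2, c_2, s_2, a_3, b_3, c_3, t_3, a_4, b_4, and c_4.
a_1 = 4.5; b_1 = 6.5; c_1 = 5.5; p_1 = 3.5; t_1 = 5; a_2 = 8.5; b_2 = 3; c_2 = 1.5; s_2 = 1.5; a_3 = 7; b_3 = 4.5; c_3 = 8; t_3 = 2.5; a_4 = 3; b_4 = 4.5; c_4 = 6.5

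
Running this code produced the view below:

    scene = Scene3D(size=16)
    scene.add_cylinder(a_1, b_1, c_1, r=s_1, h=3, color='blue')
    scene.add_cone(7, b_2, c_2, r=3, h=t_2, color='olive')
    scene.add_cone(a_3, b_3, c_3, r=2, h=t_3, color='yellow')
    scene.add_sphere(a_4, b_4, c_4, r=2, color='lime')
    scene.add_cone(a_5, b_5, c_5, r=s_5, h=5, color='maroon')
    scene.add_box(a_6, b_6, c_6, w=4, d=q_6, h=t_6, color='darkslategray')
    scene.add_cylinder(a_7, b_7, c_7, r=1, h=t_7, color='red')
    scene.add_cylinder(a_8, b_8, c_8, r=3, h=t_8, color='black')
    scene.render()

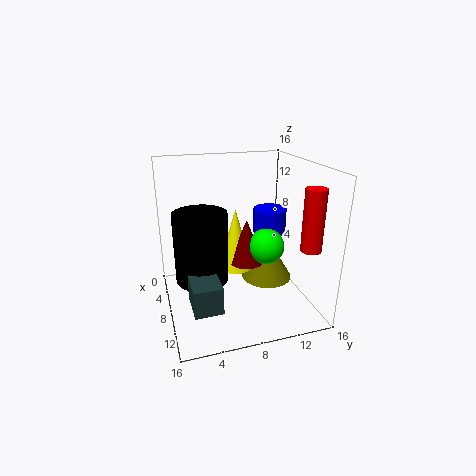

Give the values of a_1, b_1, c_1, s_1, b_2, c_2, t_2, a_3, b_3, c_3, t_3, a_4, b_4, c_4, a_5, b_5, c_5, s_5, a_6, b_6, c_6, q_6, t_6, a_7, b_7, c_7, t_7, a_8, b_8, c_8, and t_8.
a_1 = 5; b_1 = 13; c_1 = 7; s_1 = 2; b_2 = 12; c_2 = 2; t_2 = 5; a_3 = 7; b_3 = 8; c_3 = 4; t_3 = 7; a_4 = 9; b_4 = 11; c_4 = 7; a_5 = 8; b_5 = 9; c_5 = 5; s_5 = 2; a_6 = 9; b_6 = 2; c_6 = 2; q_6 = 3; t_6 = 3; a_7 = 15; b_7 = 13; c_7 = 9; t_7 = 6; a_8 = 7; b_8 = 4; c_8 = 3; t_8 = 8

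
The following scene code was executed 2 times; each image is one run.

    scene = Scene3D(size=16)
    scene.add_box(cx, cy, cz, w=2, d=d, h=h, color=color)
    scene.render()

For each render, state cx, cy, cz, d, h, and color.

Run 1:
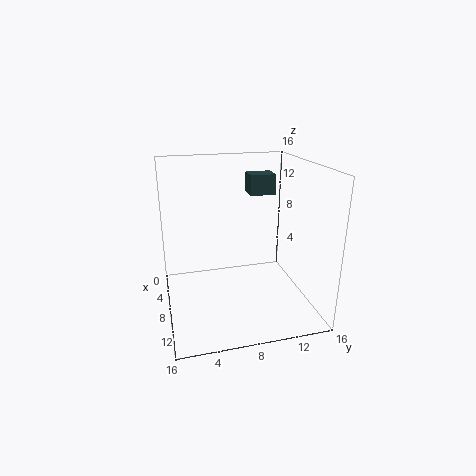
cx = 9, cy = 8.5, cz = 13.5, d = 2.5, h = 2, color = 'darkslategray'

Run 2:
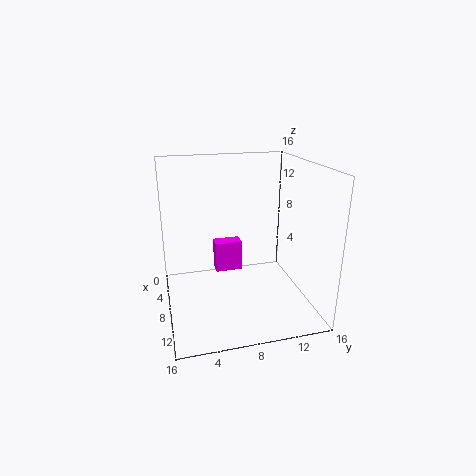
cx = 0.5, cy = 6.5, cz = 1, d = 3.5, h = 4, color = 'magenta'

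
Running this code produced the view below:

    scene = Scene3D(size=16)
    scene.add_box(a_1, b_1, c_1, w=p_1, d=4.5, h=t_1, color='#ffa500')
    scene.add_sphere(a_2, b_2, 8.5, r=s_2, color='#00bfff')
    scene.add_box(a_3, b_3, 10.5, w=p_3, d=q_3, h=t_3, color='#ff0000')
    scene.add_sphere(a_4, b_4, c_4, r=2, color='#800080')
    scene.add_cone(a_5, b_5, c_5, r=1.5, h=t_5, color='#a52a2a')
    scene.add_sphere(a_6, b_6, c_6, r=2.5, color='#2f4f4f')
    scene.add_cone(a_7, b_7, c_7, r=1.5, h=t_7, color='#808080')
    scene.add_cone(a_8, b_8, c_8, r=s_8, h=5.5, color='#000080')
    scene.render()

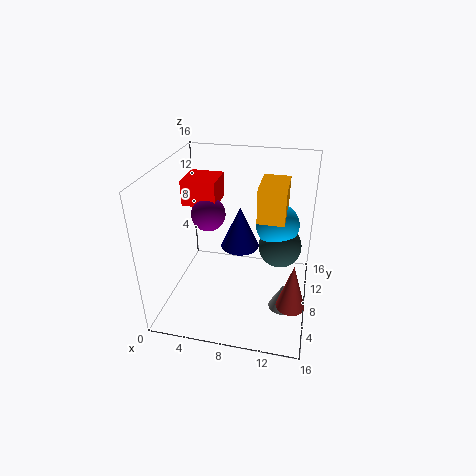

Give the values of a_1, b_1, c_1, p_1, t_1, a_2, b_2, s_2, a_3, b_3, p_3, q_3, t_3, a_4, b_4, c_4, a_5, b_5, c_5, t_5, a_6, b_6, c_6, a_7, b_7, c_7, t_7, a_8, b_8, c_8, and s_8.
a_1 = 10; b_1 = 8; c_1 = 10; p_1 = 3; t_1 = 4; a_2 = 12; b_2 = 11; s_2 = 2.5; a_3 = 1; b_3 = 9.5; p_3 = 4; q_3 = 4; t_3 = 3; a_4 = 4; b_4 = 10; c_4 = 9.5; a_5 = 14.5; b_5 = 4; c_5 = 3; t_5 = 5; a_6 = 12.5; b_6 = 10.5; c_6 = 6; a_7 = 13.5; b_7 = 6.5; c_7 = 0.5; t_7 = 3; a_8 = 7; b_8 = 13.5; c_8 = 3.5; s_8 = 2.5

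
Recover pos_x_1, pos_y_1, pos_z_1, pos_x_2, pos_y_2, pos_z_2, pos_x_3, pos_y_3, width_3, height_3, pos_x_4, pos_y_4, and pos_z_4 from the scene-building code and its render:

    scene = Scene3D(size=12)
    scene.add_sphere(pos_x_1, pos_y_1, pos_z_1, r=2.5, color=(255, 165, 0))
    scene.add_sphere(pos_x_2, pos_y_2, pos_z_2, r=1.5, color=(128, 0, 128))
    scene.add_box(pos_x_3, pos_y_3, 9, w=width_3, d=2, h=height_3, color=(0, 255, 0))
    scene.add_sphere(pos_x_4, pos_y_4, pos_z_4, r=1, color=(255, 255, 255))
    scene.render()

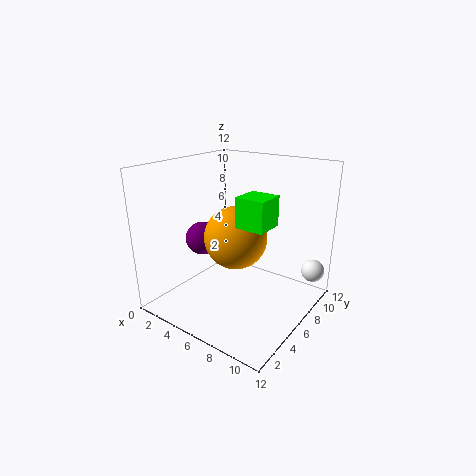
pos_x_1 = 6.5
pos_y_1 = 5
pos_z_1 = 6.5
pos_x_2 = 2
pos_y_2 = 6
pos_z_2 = 5
pos_x_3 = 9
pos_y_3 = 1.5
width_3 = 2
height_3 = 2
pos_x_4 = 11
pos_y_4 = 10.5
pos_z_4 = 2.5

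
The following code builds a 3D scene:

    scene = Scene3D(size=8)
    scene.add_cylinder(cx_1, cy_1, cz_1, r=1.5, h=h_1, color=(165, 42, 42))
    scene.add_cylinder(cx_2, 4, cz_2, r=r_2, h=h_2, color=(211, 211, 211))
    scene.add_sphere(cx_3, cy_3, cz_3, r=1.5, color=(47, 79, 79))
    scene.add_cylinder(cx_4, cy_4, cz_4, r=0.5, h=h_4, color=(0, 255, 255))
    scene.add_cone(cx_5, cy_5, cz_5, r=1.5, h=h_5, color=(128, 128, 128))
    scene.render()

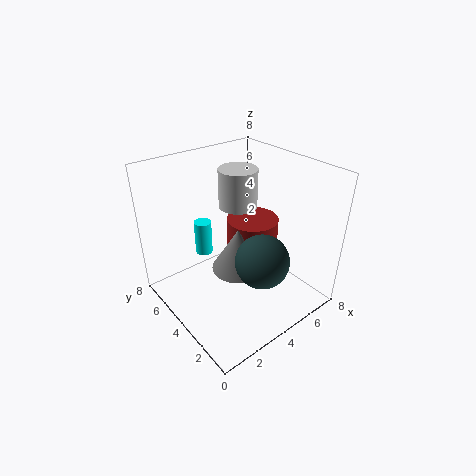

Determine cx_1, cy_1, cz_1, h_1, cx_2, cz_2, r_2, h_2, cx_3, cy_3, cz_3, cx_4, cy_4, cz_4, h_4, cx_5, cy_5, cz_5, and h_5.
cx_1 = 5.5; cy_1 = 4.5; cz_1 = 2; h_1 = 2.5; cx_2 = 4; cz_2 = 6; r_2 = 1; h_2 = 2; cx_3 = 4.5; cy_3 = 2.5; cz_3 = 3; cx_4 = 3; cy_4 = 6; cz_4 = 2.5; h_4 = 2; cx_5 = 4; cy_5 = 4; cz_5 = 2; h_5 = 2.5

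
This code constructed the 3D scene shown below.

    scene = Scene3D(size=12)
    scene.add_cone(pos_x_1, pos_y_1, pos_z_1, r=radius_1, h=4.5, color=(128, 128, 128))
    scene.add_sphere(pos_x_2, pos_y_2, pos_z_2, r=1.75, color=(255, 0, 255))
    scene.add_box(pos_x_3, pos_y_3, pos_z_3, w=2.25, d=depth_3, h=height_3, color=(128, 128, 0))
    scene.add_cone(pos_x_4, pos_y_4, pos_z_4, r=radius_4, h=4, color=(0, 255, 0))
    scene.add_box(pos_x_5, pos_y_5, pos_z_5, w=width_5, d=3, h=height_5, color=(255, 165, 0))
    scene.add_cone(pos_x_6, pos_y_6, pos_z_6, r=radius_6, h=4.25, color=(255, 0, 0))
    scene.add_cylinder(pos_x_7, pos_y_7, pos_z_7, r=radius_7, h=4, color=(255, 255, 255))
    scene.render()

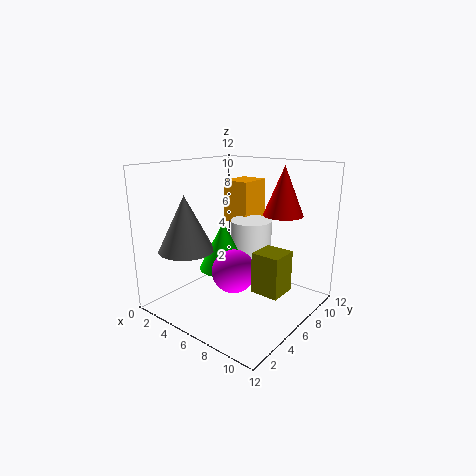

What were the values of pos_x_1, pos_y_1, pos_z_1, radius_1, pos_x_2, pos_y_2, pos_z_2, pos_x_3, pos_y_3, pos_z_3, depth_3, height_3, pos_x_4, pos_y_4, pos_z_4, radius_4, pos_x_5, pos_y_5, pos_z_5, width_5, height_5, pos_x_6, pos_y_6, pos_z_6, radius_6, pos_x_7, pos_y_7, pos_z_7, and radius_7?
pos_x_1 = 3.25
pos_y_1 = 2.75
pos_z_1 = 5.25
radius_1 = 2.25
pos_x_2 = 6.75
pos_y_2 = 4.5
pos_z_2 = 3.75
pos_x_3 = 8.5
pos_y_3 = 4.5
pos_z_3 = 2.5
depth_3 = 2.25
height_3 = 3.25
pos_x_4 = 5.25
pos_y_4 = 5
pos_z_4 = 3.5
radius_4 = 2
pos_x_5 = 2.75
pos_y_5 = 8
pos_z_5 = 6.5
width_5 = 2.5
height_5 = 3.75
pos_x_6 = 8
pos_y_6 = 9.75
pos_z_6 = 7.5
radius_6 = 1.75
pos_x_7 = 6.25
pos_y_7 = 7.5
pos_z_7 = 3.25
radius_7 = 1.75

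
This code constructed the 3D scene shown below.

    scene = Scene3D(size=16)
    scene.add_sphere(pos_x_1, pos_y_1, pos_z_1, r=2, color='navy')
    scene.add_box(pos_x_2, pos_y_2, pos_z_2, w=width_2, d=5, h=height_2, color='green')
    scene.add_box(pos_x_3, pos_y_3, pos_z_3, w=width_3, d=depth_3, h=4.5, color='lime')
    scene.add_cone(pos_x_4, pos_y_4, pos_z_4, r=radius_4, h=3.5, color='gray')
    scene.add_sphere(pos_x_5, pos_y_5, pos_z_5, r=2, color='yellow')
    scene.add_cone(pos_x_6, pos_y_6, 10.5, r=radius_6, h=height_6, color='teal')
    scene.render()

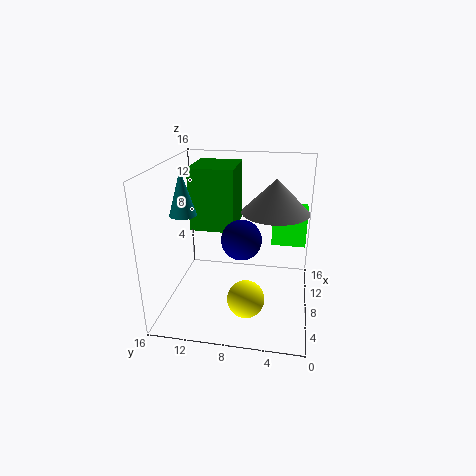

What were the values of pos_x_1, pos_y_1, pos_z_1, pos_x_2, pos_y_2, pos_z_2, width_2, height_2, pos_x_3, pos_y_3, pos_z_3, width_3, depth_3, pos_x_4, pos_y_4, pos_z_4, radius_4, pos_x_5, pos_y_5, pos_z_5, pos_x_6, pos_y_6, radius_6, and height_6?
pos_x_1 = 4.5, pos_y_1 = 7, pos_z_1 = 9.5, pos_x_2 = 8, pos_y_2 = 8.5, pos_z_2 = 8.5, width_2 = 5.5, height_2 = 7, pos_x_3 = 11, pos_y_3 = 0.5, pos_z_3 = 6, width_3 = 2.5, depth_3 = 4, pos_x_4 = 7.5, pos_y_4 = 4, pos_z_4 = 11.5, radius_4 = 3.5, pos_x_5 = 4.5, pos_y_5 = 6.5, pos_z_5 = 2.5, pos_x_6 = 7.5, pos_y_6 = 14, radius_6 = 1.5, height_6 = 5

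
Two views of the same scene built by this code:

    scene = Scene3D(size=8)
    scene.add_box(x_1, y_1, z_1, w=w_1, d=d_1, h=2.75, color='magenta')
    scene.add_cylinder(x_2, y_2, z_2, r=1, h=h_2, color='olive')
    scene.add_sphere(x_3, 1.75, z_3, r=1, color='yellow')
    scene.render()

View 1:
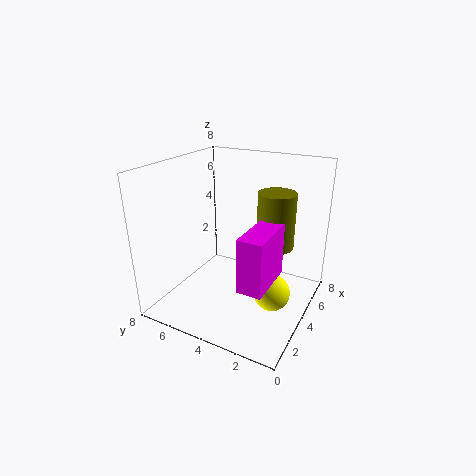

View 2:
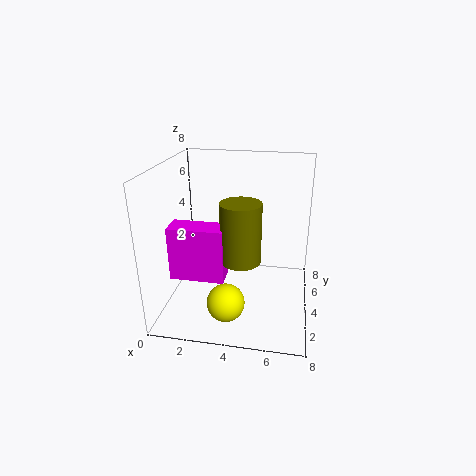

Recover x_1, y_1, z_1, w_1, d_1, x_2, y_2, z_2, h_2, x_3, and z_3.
x_1 = 1
y_1 = 1.25
z_1 = 2.75
w_1 = 2.75
d_1 = 1.25
x_2 = 4.5
y_2 = 2
z_2 = 3.75
h_2 = 3
x_3 = 3.75
z_3 = 1.25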